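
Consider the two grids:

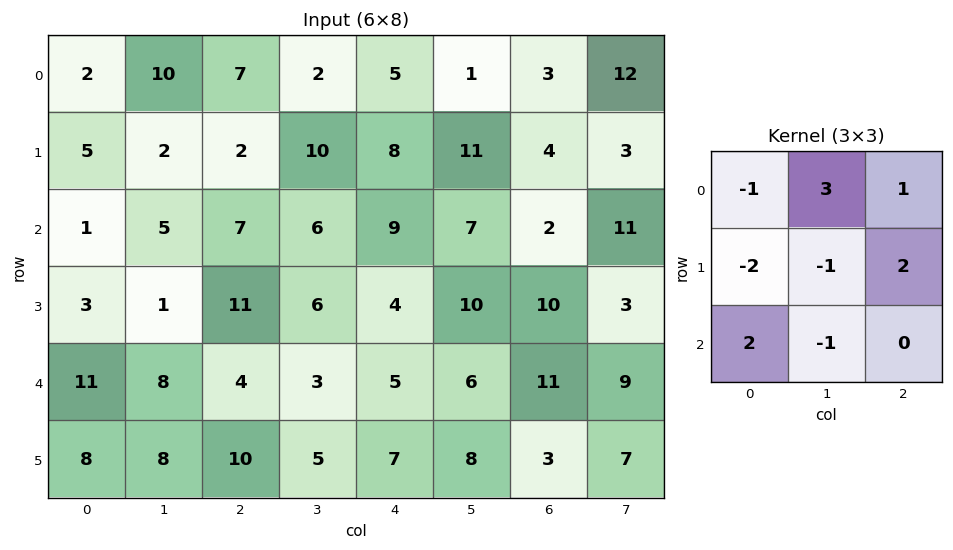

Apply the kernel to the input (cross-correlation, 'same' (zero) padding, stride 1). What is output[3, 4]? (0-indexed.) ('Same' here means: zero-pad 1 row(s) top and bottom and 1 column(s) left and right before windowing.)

33

The receptive field on the zero-padded input at this output position is [6 9 7 / 6 4 10 / 3 5 6]. Elementwise product with the kernel and sum: 6·-1 + 9·3 + 7·1 + 6·-2 + 4·-1 + 10·2 + 3·2 + 5·-1.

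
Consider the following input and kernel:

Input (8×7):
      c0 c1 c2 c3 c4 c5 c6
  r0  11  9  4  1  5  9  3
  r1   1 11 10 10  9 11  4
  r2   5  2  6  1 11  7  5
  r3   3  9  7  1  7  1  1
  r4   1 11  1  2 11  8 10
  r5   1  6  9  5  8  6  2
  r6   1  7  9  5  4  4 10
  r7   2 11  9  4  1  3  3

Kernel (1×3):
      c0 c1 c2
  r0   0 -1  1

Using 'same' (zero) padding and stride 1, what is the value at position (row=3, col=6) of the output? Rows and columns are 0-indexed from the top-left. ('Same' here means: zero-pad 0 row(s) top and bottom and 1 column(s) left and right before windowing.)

The receptive field on the zero-padded input at this output position is [1 1 0]. Elementwise product with the kernel and sum: 1·-1 + 0·1.

-1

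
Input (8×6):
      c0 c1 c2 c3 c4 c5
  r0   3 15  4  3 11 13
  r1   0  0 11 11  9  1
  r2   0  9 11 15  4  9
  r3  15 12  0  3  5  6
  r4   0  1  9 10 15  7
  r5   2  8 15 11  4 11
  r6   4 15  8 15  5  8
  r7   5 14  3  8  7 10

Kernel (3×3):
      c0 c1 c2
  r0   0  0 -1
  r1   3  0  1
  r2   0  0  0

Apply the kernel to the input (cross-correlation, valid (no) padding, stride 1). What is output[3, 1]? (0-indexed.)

The receptive field on the input at this output position is [12 0 3 / 1 9 10 / 8 15 11]. Elementwise product with the kernel and sum: 3·-1 + 1·3 + 10·1.

10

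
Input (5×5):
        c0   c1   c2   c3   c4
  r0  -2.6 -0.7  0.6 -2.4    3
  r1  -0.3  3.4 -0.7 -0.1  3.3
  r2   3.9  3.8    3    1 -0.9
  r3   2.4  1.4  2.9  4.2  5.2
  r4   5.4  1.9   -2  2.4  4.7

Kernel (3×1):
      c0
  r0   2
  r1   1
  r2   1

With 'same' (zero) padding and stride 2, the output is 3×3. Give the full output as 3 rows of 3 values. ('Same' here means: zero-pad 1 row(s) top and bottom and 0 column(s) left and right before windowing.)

-2.9 -0.1 6.3
5.7 4.5 10.9
10.2 3.8 15.1

Output[0,0]: The receptive field on the zero-padded input at this output position is [0 / -2.6 / -0.3]. Elementwise product with the kernel and sum: 0·2 + -2.6·1 + -0.3·1.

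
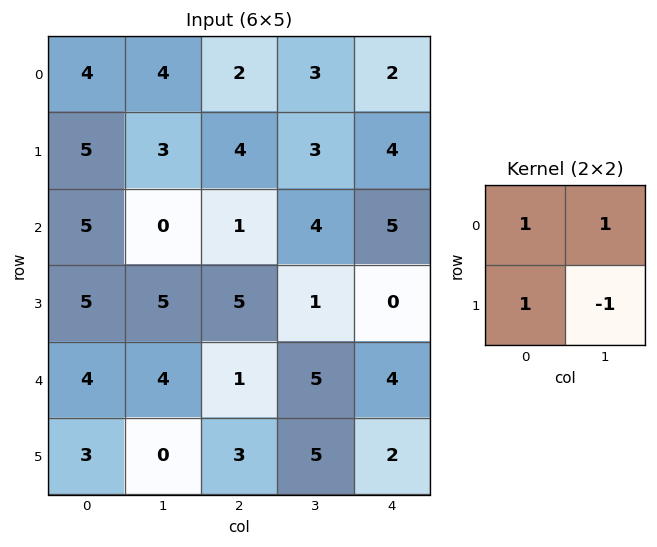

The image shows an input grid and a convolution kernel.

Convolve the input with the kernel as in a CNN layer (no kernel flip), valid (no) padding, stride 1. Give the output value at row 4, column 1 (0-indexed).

2

The receptive field on the input at this output position is [4 1 / 0 3]. Elementwise product with the kernel and sum: 4·1 + 1·1 + 0·1 + 3·-1.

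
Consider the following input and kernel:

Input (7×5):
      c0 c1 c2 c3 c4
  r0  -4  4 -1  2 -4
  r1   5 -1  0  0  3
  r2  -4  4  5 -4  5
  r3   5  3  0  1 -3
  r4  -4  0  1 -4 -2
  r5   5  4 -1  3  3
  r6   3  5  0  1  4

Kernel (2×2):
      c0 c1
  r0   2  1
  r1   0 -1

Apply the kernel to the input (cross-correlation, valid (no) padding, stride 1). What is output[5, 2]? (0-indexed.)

The receptive field on the input at this output position is [-1 3 / 0 1]. Elementwise product with the kernel and sum: -1·2 + 3·1 + 1·-1.

0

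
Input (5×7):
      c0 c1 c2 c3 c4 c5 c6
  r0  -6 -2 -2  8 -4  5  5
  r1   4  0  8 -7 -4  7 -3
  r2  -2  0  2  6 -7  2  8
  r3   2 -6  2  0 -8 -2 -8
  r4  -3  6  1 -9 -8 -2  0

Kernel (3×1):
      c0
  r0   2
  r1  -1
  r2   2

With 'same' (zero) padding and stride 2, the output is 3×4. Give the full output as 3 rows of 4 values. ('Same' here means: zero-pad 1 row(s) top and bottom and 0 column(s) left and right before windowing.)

14 18 -4 -11
14 18 -17 -30
7 3 -8 -16

Output[0,0]: The receptive field on the zero-padded input at this output position is [0 / -6 / 4]. Elementwise product with the kernel and sum: 0·2 + -6·-1 + 4·2.
Output[0,1]: The receptive field on the zero-padded input at this output position is [0 / -2 / 8]. Elementwise product with the kernel and sum: 0·2 + -2·-1 + 8·2.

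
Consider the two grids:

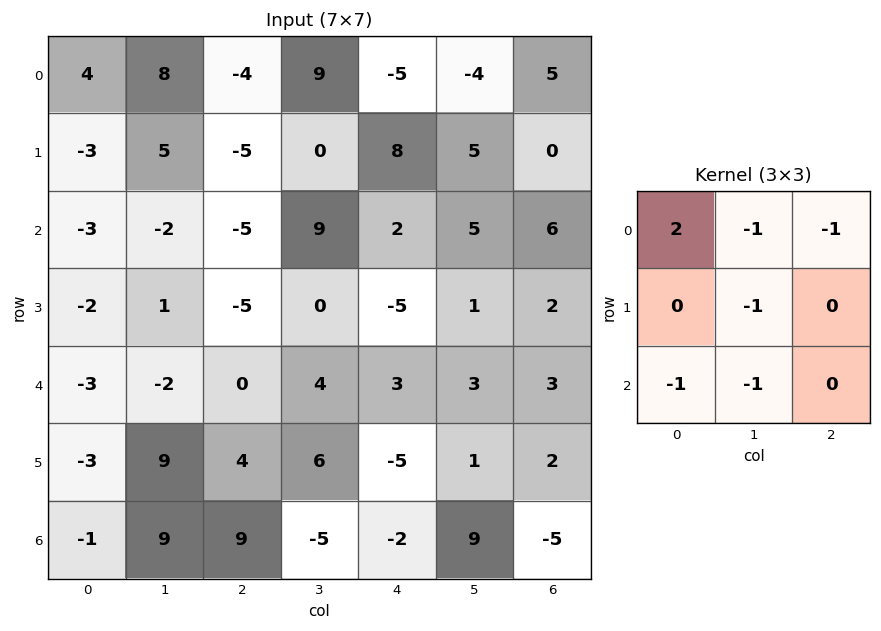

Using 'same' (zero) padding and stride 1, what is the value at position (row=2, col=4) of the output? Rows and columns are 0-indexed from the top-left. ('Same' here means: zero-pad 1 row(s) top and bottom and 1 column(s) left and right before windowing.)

The receptive field on the zero-padded input at this output position is [0 8 5 / 9 2 5 / 0 -5 1]. Elementwise product with the kernel and sum: 0·2 + 8·-1 + 5·-1 + 2·-1 + 0·-1 + -5·-1.

-10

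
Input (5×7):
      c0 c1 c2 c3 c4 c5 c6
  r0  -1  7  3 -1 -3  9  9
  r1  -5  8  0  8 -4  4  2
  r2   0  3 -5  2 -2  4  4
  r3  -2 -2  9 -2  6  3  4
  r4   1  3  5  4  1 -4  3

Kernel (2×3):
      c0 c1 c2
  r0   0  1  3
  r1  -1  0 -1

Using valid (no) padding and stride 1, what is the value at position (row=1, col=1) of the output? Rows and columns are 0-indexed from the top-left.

19

The receptive field on the input at this output position is [8 0 8 / 3 -5 2]. Elementwise product with the kernel and sum: 0·1 + 8·3 + 3·-1 + 2·-1.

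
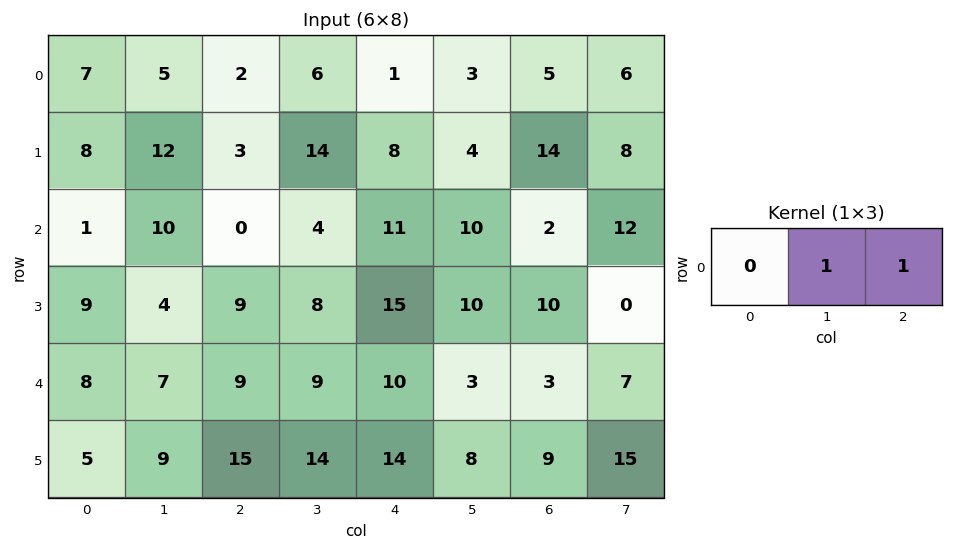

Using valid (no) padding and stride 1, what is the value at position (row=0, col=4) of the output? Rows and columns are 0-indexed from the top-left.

The receptive field on the input at this output position is [1 3 5]. Elementwise product with the kernel and sum: 3·1 + 5·1.

8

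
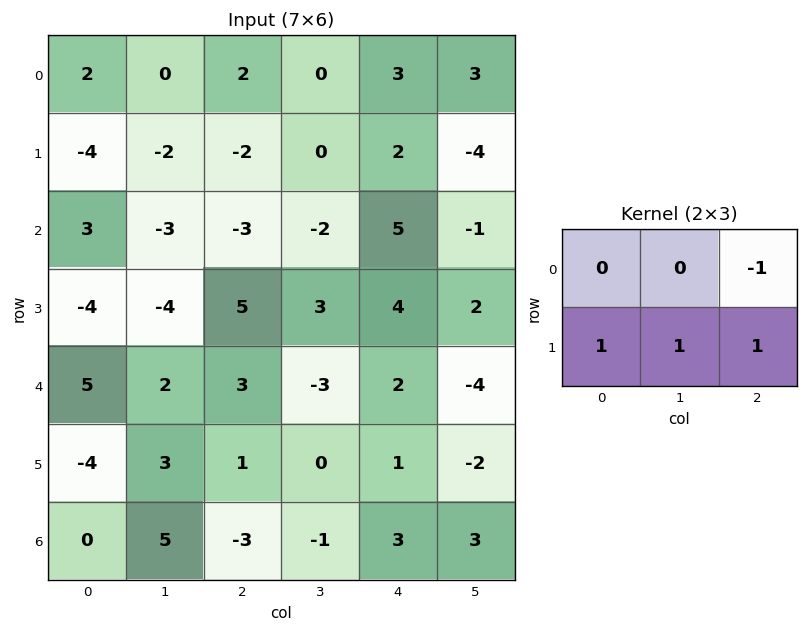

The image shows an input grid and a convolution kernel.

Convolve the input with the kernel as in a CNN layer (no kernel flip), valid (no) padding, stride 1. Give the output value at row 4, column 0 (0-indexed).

-3

The receptive field on the input at this output position is [5 2 3 / -4 3 1]. Elementwise product with the kernel and sum: 3·-1 + -4·1 + 3·1 + 1·1.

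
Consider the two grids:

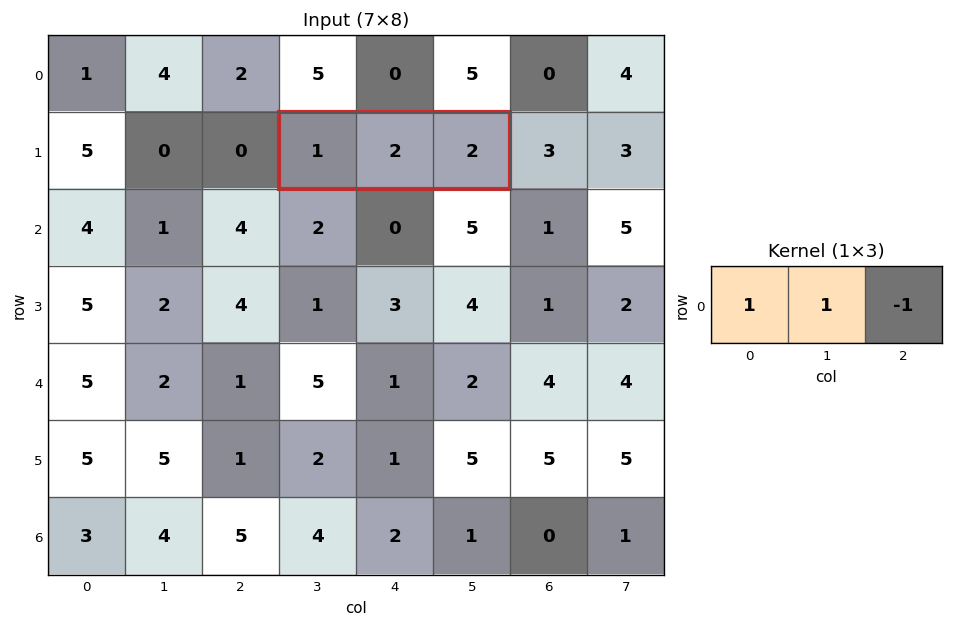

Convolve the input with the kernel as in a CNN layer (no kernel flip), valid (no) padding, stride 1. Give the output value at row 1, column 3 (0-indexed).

The receptive field on the input at this output position is [1 2 2]. Elementwise product with the kernel and sum: 1·1 + 2·1 + 2·-1.

1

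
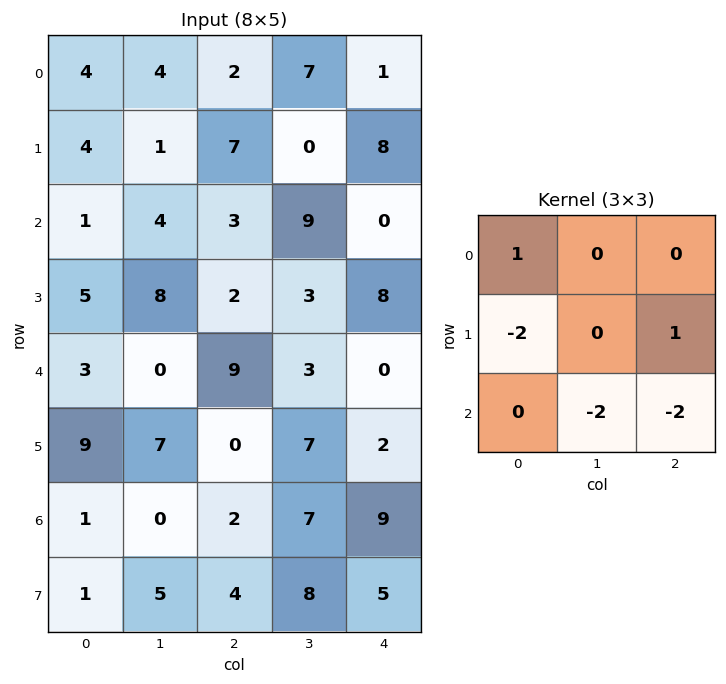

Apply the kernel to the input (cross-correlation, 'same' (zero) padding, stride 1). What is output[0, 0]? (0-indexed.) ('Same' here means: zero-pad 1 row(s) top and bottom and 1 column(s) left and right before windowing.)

-6

The receptive field on the zero-padded input at this output position is [0 0 0 / 0 4 4 / 0 4 1]. Elementwise product with the kernel and sum: 0·1 + 0·-2 + 4·1 + 4·-2 + 1·-2.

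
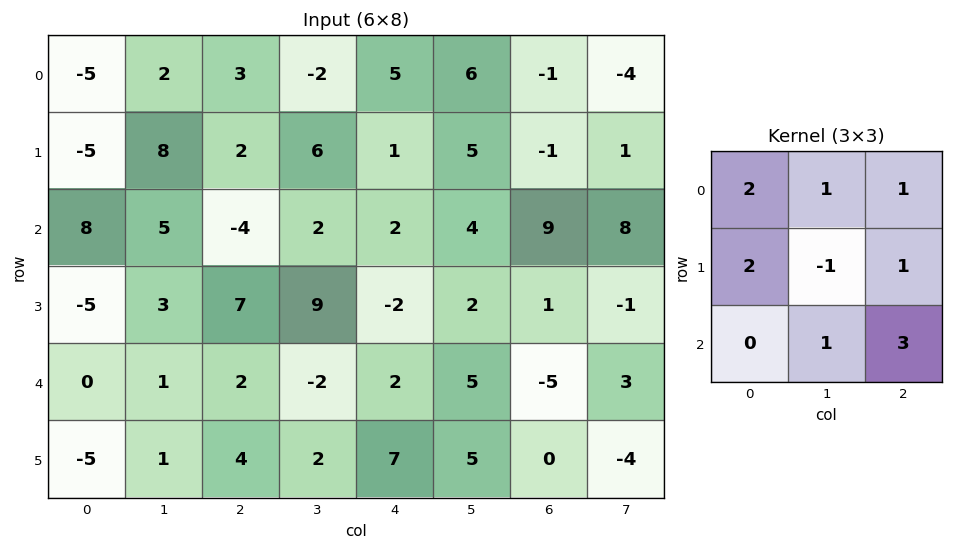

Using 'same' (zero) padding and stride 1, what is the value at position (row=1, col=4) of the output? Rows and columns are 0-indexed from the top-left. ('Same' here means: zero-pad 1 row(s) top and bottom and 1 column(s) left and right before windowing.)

37

The receptive field on the zero-padded input at this output position is [-2 5 6 / 6 1 5 / 2 2 4]. Elementwise product with the kernel and sum: -2·2 + 5·1 + 6·1 + 6·2 + 1·-1 + 5·1 + 2·1 + 4·3.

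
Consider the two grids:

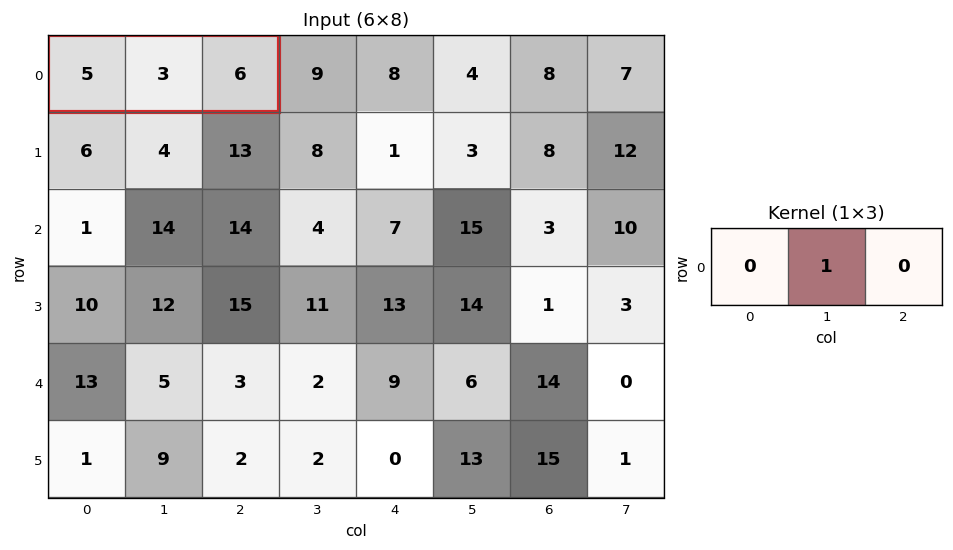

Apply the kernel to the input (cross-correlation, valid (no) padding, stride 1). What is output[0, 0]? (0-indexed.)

The receptive field on the input at this output position is [5 3 6]. Elementwise product with the kernel and sum: 3·1.

3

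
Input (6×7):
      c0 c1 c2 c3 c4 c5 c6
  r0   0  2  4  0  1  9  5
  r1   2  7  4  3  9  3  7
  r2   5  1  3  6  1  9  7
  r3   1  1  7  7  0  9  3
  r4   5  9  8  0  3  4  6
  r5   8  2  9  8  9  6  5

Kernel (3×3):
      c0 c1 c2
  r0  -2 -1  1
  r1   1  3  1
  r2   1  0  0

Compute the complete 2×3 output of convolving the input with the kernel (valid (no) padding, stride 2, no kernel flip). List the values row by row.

Output[0,0]: The receptive field on the input at this output position is [0 2 4 / 2 7 4 / 5 1 3]. Elementwise product with the kernel and sum: 0·-2 + 2·-1 + 4·1 + 2·1 + 7·3 + 4·1 + 5·1.

34 18 20
8 25 29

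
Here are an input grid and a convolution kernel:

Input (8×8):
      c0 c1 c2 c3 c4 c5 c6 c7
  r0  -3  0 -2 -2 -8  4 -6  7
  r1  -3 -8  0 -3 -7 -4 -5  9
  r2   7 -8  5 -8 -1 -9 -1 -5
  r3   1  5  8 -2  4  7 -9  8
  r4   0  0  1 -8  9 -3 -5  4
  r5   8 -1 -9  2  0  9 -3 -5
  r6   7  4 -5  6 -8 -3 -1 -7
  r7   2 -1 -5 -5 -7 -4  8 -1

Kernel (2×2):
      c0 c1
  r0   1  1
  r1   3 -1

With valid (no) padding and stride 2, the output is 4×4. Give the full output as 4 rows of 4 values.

Output[0,0]: The receptive field on the input at this output position is [-3 0 / -3 -8]. Elementwise product with the kernel and sum: -3·1 + 0·1 + -3·3 + -8·-1.
Output[0,1]: The receptive field on the input at this output position is [-2 -2 / 0 -3]. Elementwise product with the kernel and sum: -2·1 + -2·1 + 0·3 + -3·-1.

-4 -1 -21 -23
-3 23 -5 -41
25 -36 -3 -5
18 -9 -28 17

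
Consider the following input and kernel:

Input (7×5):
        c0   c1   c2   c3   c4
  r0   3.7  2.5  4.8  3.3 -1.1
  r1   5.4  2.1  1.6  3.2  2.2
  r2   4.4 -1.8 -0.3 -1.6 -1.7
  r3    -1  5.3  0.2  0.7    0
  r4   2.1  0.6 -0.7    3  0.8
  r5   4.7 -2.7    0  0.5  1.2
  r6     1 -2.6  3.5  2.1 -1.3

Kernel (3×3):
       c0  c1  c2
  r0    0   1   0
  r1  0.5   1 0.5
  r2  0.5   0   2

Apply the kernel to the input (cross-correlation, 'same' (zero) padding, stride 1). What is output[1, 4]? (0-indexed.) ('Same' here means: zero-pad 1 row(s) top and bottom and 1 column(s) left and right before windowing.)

The receptive field on the zero-padded input at this output position is [3.3 -1.1 0 / 3.2 2.2 0 / -1.6 -1.7 0]. Elementwise product with the kernel and sum: -1.1·1 + 3.2·0.5 + 2.2·1 + 0·0.5 + -1.6·0.5 + 0·2.

1.9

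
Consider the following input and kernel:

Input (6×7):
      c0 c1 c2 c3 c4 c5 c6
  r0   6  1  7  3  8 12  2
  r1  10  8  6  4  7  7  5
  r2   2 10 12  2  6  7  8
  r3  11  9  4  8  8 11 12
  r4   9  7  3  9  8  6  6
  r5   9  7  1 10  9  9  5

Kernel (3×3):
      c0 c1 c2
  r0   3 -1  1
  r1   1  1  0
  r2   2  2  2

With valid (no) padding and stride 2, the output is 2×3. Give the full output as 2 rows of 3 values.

Output[0,0]: The receptive field on the input at this output position is [6 1 7 / 10 8 6 / 2 10 12]. Elementwise product with the kernel and sum: 6·3 + 1·-1 + 7·1 + 10·1 + 8·1 + 2·2 + 10·2 + 12·2.
Output[0,1]: The receptive field on the input at this output position is [7 3 8 / 6 4 7 / 12 2 6]. Elementwise product with the kernel and sum: 7·3 + 3·-1 + 8·1 + 6·1 + 4·1 + 12·2 + 2·2 + 6·2.

90 76 70
66 92 78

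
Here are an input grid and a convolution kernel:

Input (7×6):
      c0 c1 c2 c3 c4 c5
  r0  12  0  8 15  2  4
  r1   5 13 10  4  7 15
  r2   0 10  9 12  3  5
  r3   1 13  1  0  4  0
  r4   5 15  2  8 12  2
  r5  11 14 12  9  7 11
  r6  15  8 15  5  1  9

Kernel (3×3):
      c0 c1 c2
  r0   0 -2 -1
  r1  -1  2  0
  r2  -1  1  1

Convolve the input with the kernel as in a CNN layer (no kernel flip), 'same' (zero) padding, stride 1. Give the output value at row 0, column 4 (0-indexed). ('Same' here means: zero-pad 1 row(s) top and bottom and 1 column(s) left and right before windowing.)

7

The receptive field on the zero-padded input at this output position is [0 0 0 / 15 2 4 / 4 7 15]. Elementwise product with the kernel and sum: 0·-2 + 0·-1 + 15·-1 + 2·2 + 4·-1 + 7·1 + 15·1.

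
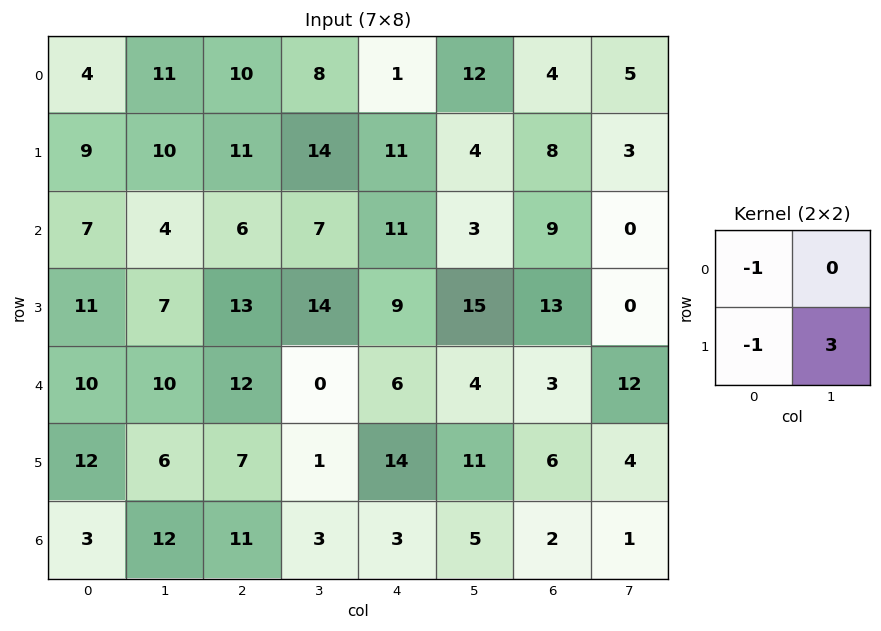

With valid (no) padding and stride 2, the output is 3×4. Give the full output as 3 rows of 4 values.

17 21 0 -3
3 23 25 -22
-4 -16 13 3

Output[0,0]: The receptive field on the input at this output position is [4 11 / 9 10]. Elementwise product with the kernel and sum: 4·-1 + 9·-1 + 10·3.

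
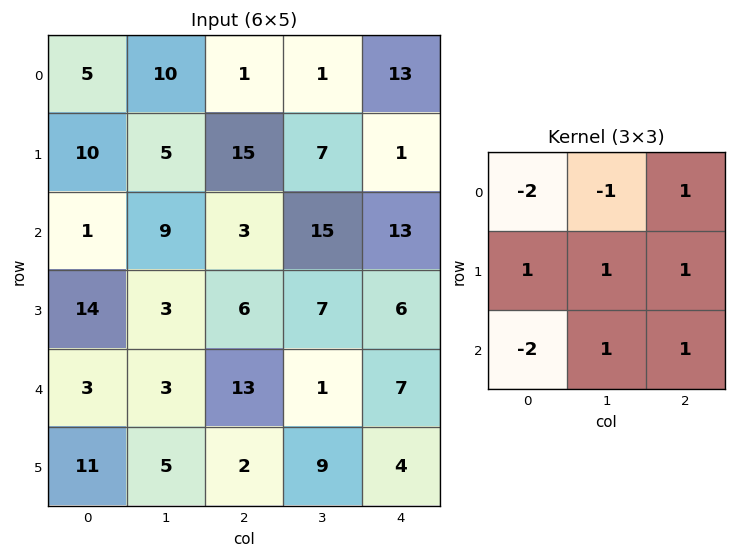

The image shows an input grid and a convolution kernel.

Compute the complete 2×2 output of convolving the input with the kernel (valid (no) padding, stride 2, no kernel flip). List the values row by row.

21 55
25 -7

Output[0,0]: The receptive field on the input at this output position is [5 10 1 / 10 5 15 / 1 9 3]. Elementwise product with the kernel and sum: 5·-2 + 10·-1 + 1·1 + 10·1 + 5·1 + 15·1 + 1·-2 + 9·1 + 3·1.
Output[0,1]: The receptive field on the input at this output position is [1 1 13 / 15 7 1 / 3 15 13]. Elementwise product with the kernel and sum: 1·-2 + 1·-1 + 13·1 + 15·1 + 7·1 + 1·1 + 3·-2 + 15·1 + 13·1.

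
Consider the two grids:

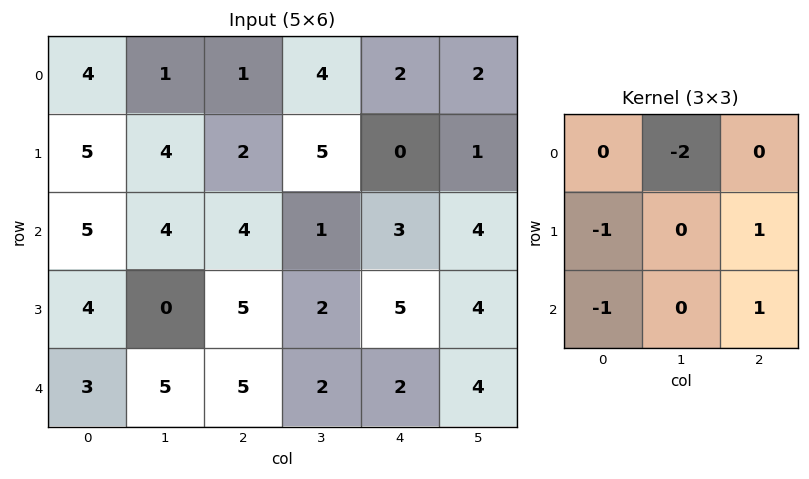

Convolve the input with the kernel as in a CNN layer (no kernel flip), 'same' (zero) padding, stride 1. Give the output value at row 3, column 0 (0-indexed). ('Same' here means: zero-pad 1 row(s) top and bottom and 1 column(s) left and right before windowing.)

-5

The receptive field on the zero-padded input at this output position is [0 5 4 / 0 4 0 / 0 3 5]. Elementwise product with the kernel and sum: 5·-2 + 0·-1 + 0·1 + 0·-1 + 5·1.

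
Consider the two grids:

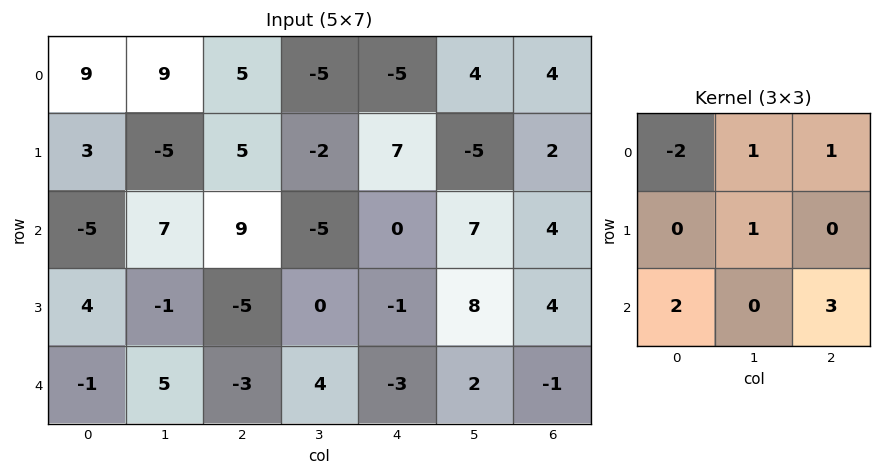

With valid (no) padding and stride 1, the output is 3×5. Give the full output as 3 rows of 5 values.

8 -14 -4 27 25
-6 20 -23 30 0
14 7 -38 30 10

Output[0,0]: The receptive field on the input at this output position is [9 9 5 / 3 -5 5 / -5 7 9]. Elementwise product with the kernel and sum: 9·-2 + 9·1 + 5·1 + -5·1 + -5·2 + 9·3.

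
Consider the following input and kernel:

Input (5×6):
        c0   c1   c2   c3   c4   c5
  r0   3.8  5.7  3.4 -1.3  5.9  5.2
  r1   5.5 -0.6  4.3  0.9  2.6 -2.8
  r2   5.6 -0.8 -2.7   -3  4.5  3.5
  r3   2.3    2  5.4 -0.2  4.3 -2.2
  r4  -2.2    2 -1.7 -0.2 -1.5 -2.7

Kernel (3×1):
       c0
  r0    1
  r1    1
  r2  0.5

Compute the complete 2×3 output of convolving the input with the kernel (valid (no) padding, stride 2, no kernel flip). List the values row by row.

12.1 6.35 10.75
6.8 1.85 8.05

Output[0,0]: The receptive field on the input at this output position is [3.8 / 5.5 / 5.6]. Elementwise product with the kernel and sum: 3.8·1 + 5.5·1 + 5.6·0.5.
Output[0,1]: The receptive field on the input at this output position is [3.4 / 4.3 / -2.7]. Elementwise product with the kernel and sum: 3.4·1 + 4.3·1 + -2.7·0.5.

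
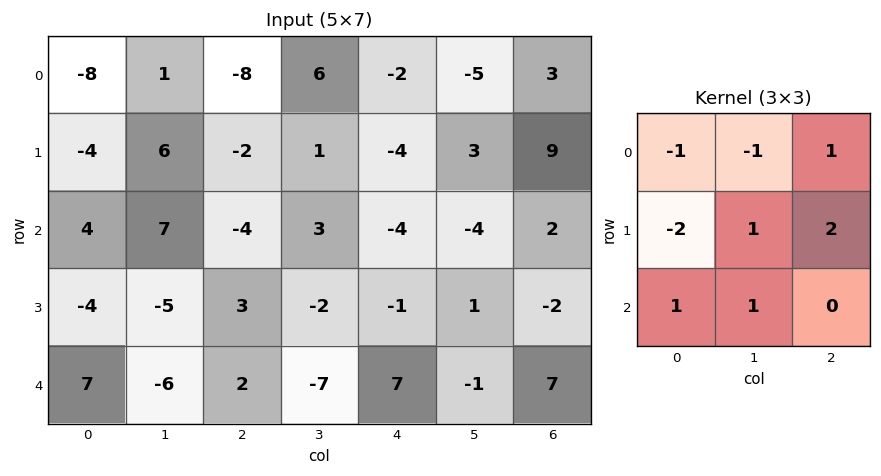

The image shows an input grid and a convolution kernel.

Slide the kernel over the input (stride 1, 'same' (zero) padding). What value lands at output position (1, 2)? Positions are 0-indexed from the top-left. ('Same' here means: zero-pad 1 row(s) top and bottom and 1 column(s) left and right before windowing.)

4

The receptive field on the zero-padded input at this output position is [1 -8 6 / 6 -2 1 / 7 -4 3]. Elementwise product with the kernel and sum: 1·-1 + -8·-1 + 6·1 + 6·-2 + -2·1 + 1·2 + 7·1 + -4·1.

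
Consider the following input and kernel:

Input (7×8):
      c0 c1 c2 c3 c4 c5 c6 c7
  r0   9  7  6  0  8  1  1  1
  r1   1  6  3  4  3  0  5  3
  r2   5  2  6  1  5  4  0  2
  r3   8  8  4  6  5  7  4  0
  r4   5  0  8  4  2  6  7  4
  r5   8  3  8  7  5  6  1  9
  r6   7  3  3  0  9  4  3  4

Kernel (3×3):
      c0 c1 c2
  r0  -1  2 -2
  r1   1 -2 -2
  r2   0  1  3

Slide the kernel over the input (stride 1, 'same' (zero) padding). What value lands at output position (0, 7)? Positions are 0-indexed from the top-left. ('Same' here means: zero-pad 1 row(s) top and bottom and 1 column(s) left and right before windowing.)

2

The receptive field on the zero-padded input at this output position is [0 0 0 / 1 1 0 / 5 3 0]. Elementwise product with the kernel and sum: 0·-1 + 0·2 + 0·-2 + 1·1 + 1·-2 + 0·-2 + 3·1 + 0·3.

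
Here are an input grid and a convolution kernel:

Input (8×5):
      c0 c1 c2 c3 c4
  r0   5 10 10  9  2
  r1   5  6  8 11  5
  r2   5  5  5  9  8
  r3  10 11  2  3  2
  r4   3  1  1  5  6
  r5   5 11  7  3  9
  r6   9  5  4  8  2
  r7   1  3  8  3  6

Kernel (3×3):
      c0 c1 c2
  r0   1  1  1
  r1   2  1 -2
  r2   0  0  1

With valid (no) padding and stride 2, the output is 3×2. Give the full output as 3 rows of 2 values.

30 46
43 31
16 13

Output[0,0]: The receptive field on the input at this output position is [5 10 10 / 5 6 8 / 5 5 5]. Elementwise product with the kernel and sum: 5·1 + 10·1 + 10·1 + 5·2 + 6·1 + 8·-2 + 5·1.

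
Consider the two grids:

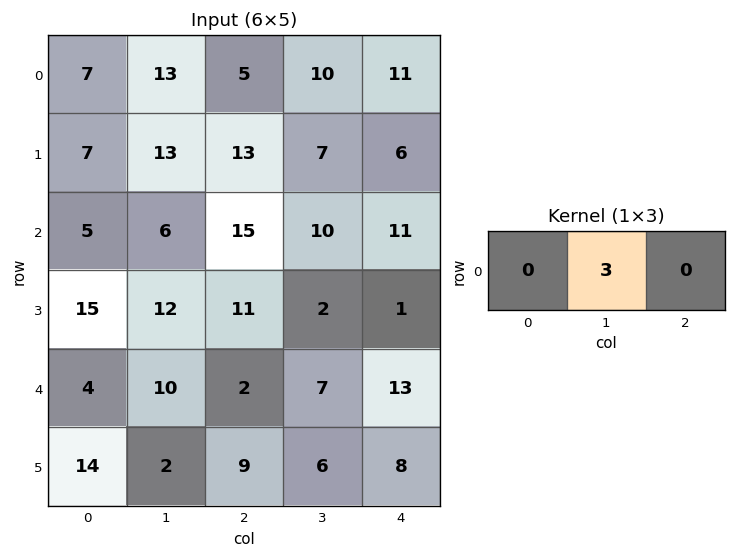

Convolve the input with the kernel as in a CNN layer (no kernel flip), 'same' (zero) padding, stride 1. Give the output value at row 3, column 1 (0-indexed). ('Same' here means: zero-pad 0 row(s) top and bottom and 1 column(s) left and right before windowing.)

The receptive field on the zero-padded input at this output position is [15 12 11]. Elementwise product with the kernel and sum: 12·3.

36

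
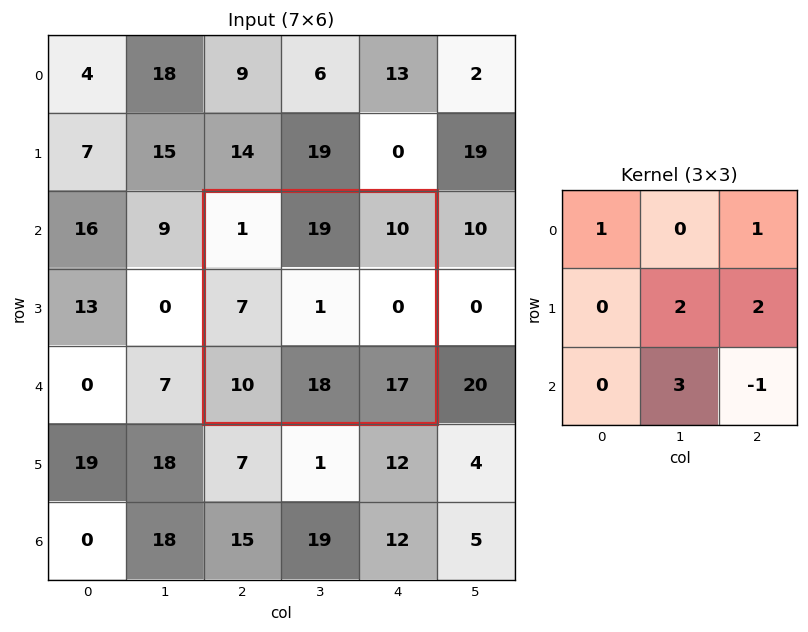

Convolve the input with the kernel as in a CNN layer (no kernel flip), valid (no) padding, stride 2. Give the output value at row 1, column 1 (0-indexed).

The receptive field on the input at this output position is [1 19 10 / 7 1 0 / 10 18 17]. Elementwise product with the kernel and sum: 1·1 + 10·1 + 1·2 + 0·2 + 18·3 + 17·-1.

50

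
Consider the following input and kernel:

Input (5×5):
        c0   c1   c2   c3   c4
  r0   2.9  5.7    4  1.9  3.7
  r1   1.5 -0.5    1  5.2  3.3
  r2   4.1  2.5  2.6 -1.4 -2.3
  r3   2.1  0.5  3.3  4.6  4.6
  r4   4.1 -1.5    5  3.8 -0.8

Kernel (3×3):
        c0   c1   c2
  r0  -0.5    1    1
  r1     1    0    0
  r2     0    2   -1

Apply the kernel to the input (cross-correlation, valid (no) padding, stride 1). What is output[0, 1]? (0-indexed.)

9.15

The receptive field on the input at this output position is [5.7 4 1.9 / -0.5 1 5.2 / 2.5 2.6 -1.4]. Elementwise product with the kernel and sum: 5.7·-0.5 + 4·1 + 1.9·1 + -0.5·1 + 2.6·2 + -1.4·-1.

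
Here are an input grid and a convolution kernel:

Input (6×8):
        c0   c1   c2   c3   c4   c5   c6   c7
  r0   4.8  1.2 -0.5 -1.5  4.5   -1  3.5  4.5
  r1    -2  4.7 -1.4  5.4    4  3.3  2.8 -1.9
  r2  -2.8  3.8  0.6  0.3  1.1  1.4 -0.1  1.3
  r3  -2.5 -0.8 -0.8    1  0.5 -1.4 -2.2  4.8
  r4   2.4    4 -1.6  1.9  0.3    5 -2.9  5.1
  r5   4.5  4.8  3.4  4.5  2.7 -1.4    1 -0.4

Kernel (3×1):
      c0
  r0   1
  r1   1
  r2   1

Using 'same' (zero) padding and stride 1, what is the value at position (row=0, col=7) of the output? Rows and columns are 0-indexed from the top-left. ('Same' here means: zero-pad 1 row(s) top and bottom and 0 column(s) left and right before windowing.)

2.6

The receptive field on the zero-padded input at this output position is [0 / 4.5 / -1.9]. Elementwise product with the kernel and sum: 0·1 + 4.5·1 + -1.9·1.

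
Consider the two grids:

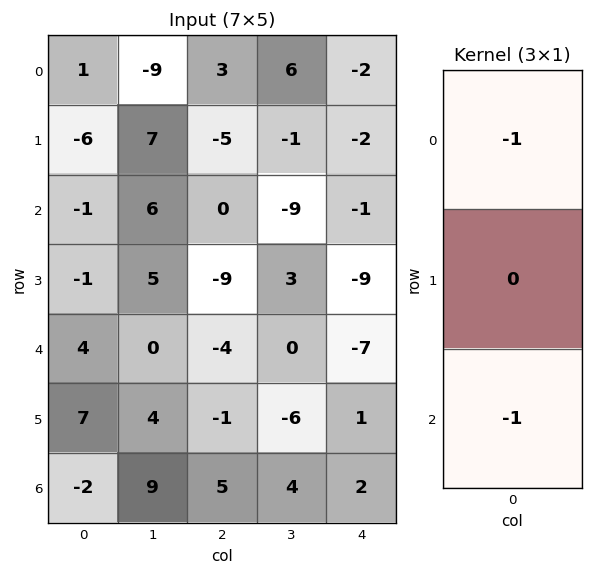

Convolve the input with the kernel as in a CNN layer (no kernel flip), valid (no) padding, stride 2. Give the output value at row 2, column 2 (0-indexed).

The receptive field on the input at this output position is [-7 / 1 / 2]. Elementwise product with the kernel and sum: -7·-1 + 2·-1.

5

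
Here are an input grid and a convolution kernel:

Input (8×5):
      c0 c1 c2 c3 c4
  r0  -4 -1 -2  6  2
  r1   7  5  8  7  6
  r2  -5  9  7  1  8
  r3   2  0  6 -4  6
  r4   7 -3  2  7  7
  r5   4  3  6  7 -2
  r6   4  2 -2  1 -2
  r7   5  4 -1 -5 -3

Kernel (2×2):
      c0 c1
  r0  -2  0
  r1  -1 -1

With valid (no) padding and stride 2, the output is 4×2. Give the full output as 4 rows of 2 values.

Output[0,0]: The receptive field on the input at this output position is [-4 -1 / 7 5]. Elementwise product with the kernel and sum: -4·-2 + 7·-1 + 5·-1.
Output[0,1]: The receptive field on the input at this output position is [-2 6 / 8 7]. Elementwise product with the kernel and sum: -2·-2 + 8·-1 + 7·-1.

-4 -11
8 -16
-21 -17
-17 10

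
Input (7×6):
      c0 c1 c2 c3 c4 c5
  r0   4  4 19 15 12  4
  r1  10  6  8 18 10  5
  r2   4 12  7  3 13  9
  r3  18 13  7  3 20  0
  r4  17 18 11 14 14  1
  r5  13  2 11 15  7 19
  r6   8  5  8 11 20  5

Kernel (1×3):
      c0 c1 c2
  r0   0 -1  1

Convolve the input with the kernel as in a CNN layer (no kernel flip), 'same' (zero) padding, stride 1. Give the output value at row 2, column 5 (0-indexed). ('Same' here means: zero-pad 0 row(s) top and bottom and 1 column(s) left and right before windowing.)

The receptive field on the zero-padded input at this output position is [13 9 0]. Elementwise product with the kernel and sum: 9·-1 + 0·1.

-9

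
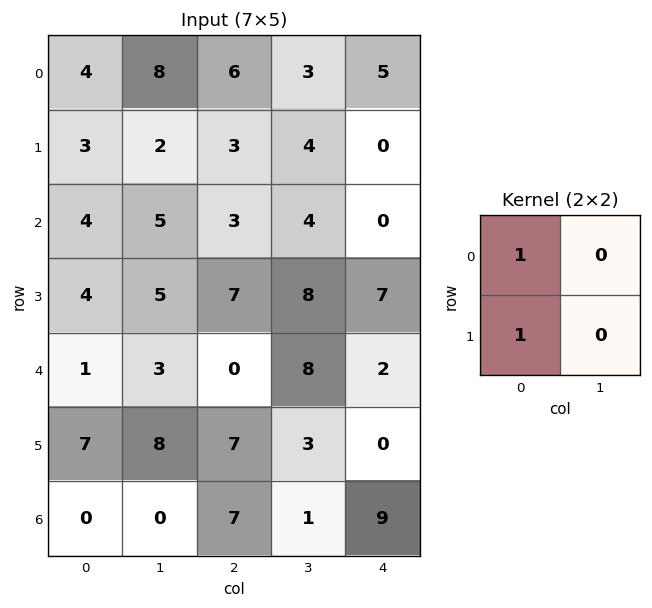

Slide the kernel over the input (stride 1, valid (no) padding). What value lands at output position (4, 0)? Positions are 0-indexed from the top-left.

The receptive field on the input at this output position is [1 3 / 7 8]. Elementwise product with the kernel and sum: 1·1 + 7·1.

8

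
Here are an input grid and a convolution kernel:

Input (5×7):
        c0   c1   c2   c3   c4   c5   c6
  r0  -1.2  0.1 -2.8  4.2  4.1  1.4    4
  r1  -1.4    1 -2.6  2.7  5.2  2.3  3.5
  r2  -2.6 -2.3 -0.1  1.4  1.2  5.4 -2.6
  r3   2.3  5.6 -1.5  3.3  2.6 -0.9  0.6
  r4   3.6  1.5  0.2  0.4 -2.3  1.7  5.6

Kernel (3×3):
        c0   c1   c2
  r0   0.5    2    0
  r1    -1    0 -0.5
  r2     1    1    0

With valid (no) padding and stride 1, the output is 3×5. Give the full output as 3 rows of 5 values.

Output[0,0]: The receptive field on the input at this output position is [-1.2 0.1 -2.8 / -1.4 1 -2.6 / -2.6 -2.3 -0.1]. Elementwise product with the kernel and sum: -1.2·0.5 + 0.1·2 + -1.4·-1 + -2.6·-0.5 + -2.6·1 + -2.3·1.
Output[0,1]: The receptive field on the input at this output position is [0.1 -2.8 4.2 / 1 -2.6 2.7 / -2.3 -0.1 1.4]. Elementwise product with the kernel and sum: 0.1·0.5 + -2.8·2 + 1·-1 + 2.7·-0.5 + -2.3·1 + -0.1·1.

-2.6 -10.3 8.3 9.05 4.5
11.85 1 5.4 13.55 9
-2.35 -6.9 3.55 -1.65 7.9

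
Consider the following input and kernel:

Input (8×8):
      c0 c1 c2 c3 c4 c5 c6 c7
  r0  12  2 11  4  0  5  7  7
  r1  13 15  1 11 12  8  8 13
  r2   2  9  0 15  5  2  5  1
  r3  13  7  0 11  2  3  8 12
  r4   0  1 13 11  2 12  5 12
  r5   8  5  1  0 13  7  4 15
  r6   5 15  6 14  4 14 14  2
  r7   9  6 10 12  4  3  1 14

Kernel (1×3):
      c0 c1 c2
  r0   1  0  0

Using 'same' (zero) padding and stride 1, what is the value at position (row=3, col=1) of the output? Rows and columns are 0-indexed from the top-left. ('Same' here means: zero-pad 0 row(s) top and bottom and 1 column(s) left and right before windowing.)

13

The receptive field on the zero-padded input at this output position is [13 7 0]. Elementwise product with the kernel and sum: 13·1.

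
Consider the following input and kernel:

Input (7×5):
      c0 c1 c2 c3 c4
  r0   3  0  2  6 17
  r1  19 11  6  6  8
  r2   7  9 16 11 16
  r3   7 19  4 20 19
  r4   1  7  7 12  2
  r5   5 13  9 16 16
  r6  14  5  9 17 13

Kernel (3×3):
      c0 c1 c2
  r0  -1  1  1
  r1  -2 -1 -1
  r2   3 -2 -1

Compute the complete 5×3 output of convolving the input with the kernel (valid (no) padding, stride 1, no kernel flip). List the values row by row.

Output[0,0]: The receptive field on the input at this output position is [3 0 2 / 19 11 6 / 7 9 16]. Elementwise product with the kernel and sum: 3·-1 + 0·1 + 2·1 + 19·-2 + 11·-1 + 6·-1 + 7·3 + 9·-2 + 16·-1.

-69 -42 5
-62 -15 -98
-37 -49 -41
-20 -23 -14
4 -59 -63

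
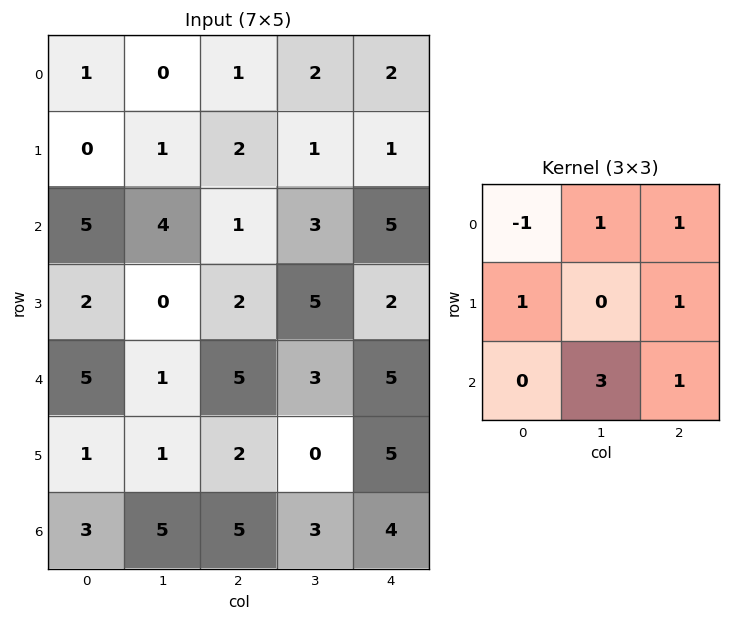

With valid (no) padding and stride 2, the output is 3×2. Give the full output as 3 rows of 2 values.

15 20
12 25
24 23

Output[0,0]: The receptive field on the input at this output position is [1 0 1 / 0 1 2 / 5 4 1]. Elementwise product with the kernel and sum: 1·-1 + 0·1 + 1·1 + 0·1 + 2·1 + 4·3 + 1·1.
Output[0,1]: The receptive field on the input at this output position is [1 2 2 / 2 1 1 / 1 3 5]. Elementwise product with the kernel and sum: 1·-1 + 2·1 + 2·1 + 2·1 + 1·1 + 3·3 + 5·1.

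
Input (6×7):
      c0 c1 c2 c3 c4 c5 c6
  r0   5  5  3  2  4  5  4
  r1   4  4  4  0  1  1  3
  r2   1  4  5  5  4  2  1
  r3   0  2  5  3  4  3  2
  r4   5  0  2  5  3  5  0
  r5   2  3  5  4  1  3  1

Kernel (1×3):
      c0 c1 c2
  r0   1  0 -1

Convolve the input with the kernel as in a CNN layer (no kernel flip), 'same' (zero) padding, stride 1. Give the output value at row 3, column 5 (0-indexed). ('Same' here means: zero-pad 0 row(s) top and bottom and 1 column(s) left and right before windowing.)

2

The receptive field on the zero-padded input at this output position is [4 3 2]. Elementwise product with the kernel and sum: 4·1 + 2·-1.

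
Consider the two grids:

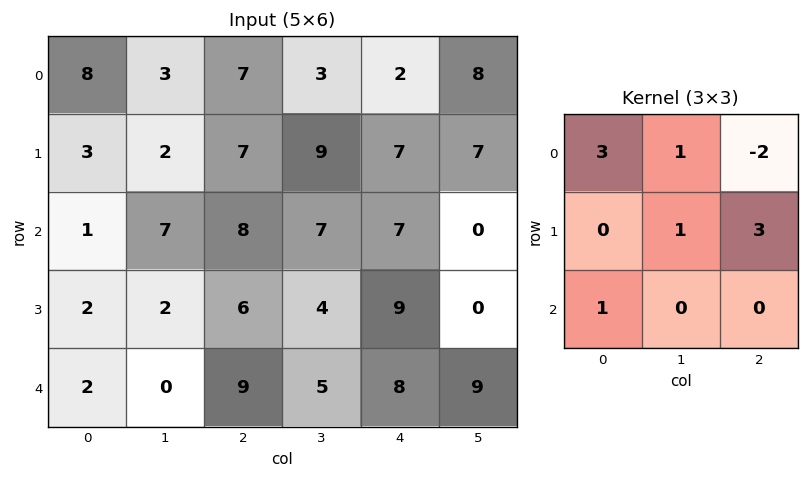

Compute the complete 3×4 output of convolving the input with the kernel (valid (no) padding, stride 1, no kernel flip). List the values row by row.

Output[0,0]: The receptive field on the input at this output position is [8 3 7 / 3 2 7 / 1 7 8]. Elementwise product with the kernel and sum: 8·3 + 3·1 + 7·-2 + 2·1 + 7·3 + 1·1.
Output[0,1]: The receptive field on the input at this output position is [3 7 3 / 2 7 9 / 7 8 7]. Elementwise product with the kernel and sum: 3·3 + 7·1 + 3·-2 + 7·1 + 9·3 + 7·1.

37 51 58 30
30 26 50 31
16 33 57 42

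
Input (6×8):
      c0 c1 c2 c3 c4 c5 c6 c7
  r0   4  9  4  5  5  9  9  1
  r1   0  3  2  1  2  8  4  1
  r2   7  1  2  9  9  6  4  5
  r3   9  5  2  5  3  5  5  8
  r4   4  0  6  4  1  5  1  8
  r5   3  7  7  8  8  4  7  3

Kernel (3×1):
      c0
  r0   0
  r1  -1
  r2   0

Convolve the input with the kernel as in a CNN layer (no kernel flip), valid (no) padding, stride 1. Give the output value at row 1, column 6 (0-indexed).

The receptive field on the input at this output position is [4 / 4 / 5]. Elementwise product with the kernel and sum: 4·-1.

-4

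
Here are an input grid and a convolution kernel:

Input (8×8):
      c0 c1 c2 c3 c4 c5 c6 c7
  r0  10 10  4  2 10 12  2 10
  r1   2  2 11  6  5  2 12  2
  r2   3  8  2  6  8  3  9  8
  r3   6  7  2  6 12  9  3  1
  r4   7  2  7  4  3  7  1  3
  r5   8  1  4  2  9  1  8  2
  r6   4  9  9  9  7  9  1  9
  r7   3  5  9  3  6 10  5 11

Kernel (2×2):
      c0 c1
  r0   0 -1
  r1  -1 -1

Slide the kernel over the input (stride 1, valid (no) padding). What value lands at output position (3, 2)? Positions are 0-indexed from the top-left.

The receptive field on the input at this output position is [2 6 / 7 4]. Elementwise product with the kernel and sum: 6·-1 + 7·-1 + 4·-1.

-17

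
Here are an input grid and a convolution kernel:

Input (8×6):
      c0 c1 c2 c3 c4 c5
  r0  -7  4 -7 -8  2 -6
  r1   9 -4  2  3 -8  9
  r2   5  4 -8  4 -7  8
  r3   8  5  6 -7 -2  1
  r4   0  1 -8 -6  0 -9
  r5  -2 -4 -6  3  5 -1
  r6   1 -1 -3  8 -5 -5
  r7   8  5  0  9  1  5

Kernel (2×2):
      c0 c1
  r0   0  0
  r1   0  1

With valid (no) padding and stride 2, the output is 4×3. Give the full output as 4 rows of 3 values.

Output[0,0]: The receptive field on the input at this output position is [-7 4 / 9 -4]. Elementwise product with the kernel and sum: -4·1.
Output[0,1]: The receptive field on the input at this output position is [-7 -8 / 2 3]. Elementwise product with the kernel and sum: 3·1.

-4 3 9
5 -7 1
-4 3 -1
5 9 5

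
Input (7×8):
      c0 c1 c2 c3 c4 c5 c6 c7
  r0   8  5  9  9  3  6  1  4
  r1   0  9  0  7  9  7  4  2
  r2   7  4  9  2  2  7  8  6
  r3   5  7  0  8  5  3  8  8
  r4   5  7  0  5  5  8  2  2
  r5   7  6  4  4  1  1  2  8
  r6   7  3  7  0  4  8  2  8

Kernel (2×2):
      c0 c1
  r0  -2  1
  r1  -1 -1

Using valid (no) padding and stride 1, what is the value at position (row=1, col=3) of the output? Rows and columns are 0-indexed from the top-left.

The receptive field on the input at this output position is [7 9 / 2 2]. Elementwise product with the kernel and sum: 7·-2 + 9·1 + 2·-1 + 2·-1.

-9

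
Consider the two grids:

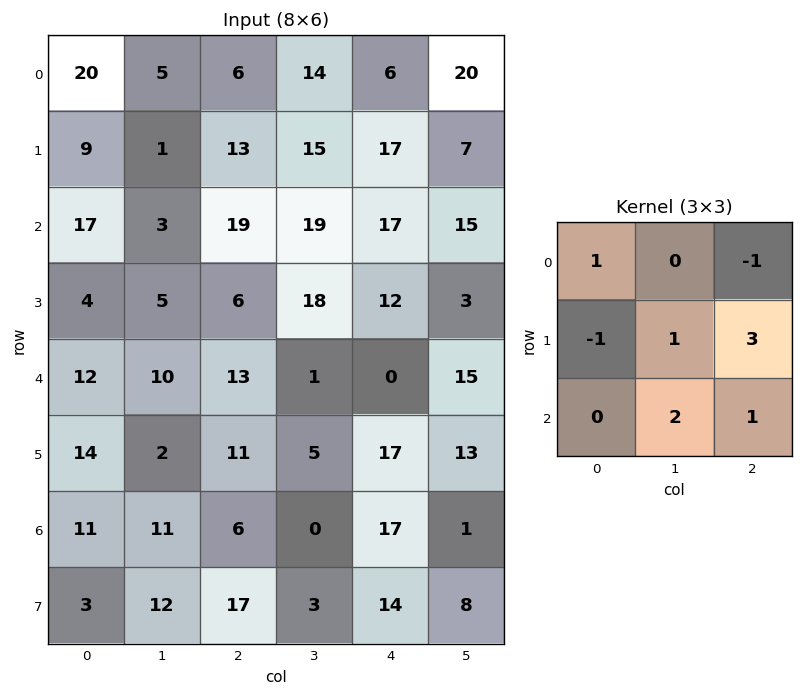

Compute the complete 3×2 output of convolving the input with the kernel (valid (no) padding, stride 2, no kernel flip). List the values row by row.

70 108
50 52
48 75

Output[0,0]: The receptive field on the input at this output position is [20 5 6 / 9 1 13 / 17 3 19]. Elementwise product with the kernel and sum: 20·1 + 6·-1 + 9·-1 + 1·1 + 13·3 + 3·2 + 19·1.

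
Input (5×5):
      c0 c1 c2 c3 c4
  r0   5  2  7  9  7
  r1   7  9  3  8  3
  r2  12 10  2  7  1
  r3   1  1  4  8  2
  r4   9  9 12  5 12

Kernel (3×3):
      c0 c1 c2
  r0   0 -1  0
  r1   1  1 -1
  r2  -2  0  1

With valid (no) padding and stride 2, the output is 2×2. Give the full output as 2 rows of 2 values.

-11 -4
-18 -9

Output[0,0]: The receptive field on the input at this output position is [5 2 7 / 7 9 3 / 12 10 2]. Elementwise product with the kernel and sum: 2·-1 + 7·1 + 9·1 + 3·-1 + 12·-2 + 2·1.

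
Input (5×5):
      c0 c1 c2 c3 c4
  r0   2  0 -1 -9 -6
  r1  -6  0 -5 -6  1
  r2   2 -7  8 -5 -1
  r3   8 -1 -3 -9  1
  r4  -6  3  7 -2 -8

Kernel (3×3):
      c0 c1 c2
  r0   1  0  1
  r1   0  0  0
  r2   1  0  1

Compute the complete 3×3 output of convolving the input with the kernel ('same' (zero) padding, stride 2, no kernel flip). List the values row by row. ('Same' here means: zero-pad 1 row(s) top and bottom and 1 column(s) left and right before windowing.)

Output[0,0]: The receptive field on the zero-padded input at this output position is [0 0 0 / 0 2 0 / 0 -6 0]. Elementwise product with the kernel and sum: 0·1 + 0·1 + 0·1 + 0·1.
Output[0,1]: The receptive field on the zero-padded input at this output position is [0 0 0 / 0 -1 -9 / 0 -5 -6]. Elementwise product with the kernel and sum: 0·1 + 0·1 + 0·1 + -6·1.

0 -6 -6
-1 -16 -15
-1 -10 -9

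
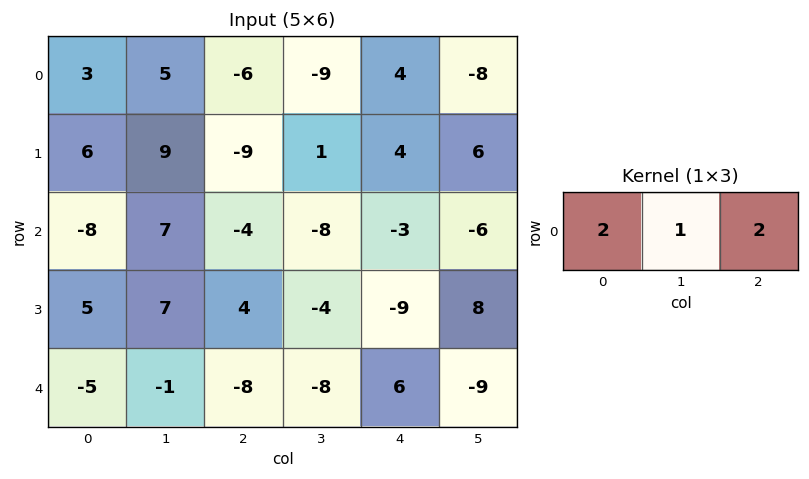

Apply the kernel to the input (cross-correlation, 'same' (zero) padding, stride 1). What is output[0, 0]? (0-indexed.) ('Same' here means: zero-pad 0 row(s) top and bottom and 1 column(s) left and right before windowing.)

The receptive field on the zero-padded input at this output position is [0 3 5]. Elementwise product with the kernel and sum: 0·2 + 3·1 + 5·2.

13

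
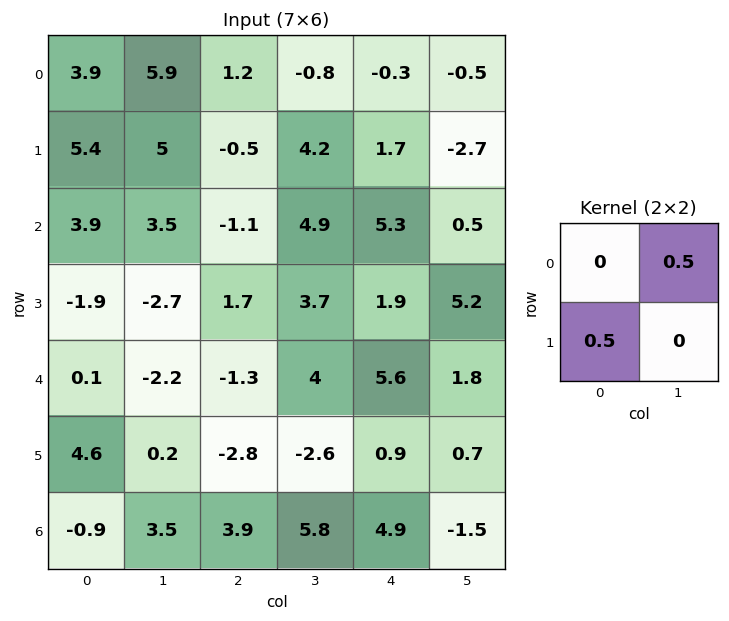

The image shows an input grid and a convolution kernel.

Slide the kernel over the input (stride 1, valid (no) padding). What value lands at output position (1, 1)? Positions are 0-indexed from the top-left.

1.5

The receptive field on the input at this output position is [5 -0.5 / 3.5 -1.1]. Elementwise product with the kernel and sum: -0.5·0.5 + 3.5·0.5.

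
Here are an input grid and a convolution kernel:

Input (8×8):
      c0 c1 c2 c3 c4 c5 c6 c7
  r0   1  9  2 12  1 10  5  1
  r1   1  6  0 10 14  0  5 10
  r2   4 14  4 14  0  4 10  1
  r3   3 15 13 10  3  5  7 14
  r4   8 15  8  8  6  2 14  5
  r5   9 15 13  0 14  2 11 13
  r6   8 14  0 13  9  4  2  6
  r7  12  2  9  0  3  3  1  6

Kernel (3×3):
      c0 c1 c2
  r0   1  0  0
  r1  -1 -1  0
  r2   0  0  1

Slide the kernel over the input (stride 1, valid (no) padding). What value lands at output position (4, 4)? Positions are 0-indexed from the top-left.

-8

The receptive field on the input at this output position is [6 2 14 / 14 2 11 / 9 4 2]. Elementwise product with the kernel and sum: 6·1 + 14·-1 + 2·-1 + 2·1.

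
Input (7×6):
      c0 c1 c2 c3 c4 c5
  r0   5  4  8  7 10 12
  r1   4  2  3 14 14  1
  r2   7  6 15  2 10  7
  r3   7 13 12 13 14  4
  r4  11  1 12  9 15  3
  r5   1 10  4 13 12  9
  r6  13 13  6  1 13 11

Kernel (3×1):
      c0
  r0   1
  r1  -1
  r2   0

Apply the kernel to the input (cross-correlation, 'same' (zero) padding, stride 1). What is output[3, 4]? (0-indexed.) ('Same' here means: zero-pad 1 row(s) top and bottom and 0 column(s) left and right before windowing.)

-4

The receptive field on the zero-padded input at this output position is [10 / 14 / 15]. Elementwise product with the kernel and sum: 10·1 + 14·-1.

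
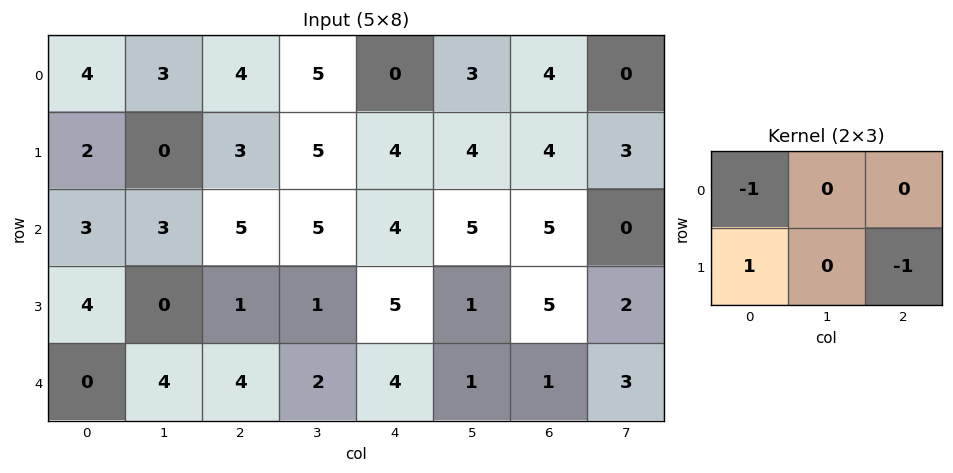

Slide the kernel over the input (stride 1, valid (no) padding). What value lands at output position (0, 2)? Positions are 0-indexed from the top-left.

-5

The receptive field on the input at this output position is [4 5 0 / 3 5 4]. Elementwise product with the kernel and sum: 4·-1 + 3·1 + 4·-1.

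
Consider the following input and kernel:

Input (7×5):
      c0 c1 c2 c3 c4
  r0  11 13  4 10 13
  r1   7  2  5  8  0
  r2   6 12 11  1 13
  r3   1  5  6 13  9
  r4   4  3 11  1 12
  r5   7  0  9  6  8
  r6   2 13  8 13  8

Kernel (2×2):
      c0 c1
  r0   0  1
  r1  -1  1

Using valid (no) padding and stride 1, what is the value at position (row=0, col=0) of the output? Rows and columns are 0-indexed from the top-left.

The receptive field on the input at this output position is [11 13 / 7 2]. Elementwise product with the kernel and sum: 13·1 + 7·-1 + 2·1.

8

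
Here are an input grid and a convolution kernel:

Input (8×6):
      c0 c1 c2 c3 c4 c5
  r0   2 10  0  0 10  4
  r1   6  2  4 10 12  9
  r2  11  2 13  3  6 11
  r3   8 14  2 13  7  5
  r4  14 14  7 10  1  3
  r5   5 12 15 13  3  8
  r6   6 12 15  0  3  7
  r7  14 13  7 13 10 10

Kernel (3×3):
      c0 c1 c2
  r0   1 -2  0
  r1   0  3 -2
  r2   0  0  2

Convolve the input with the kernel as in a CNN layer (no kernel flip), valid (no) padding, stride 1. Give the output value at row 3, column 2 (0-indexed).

The receptive field on the input at this output position is [2 13 7 / 7 10 1 / 15 13 3]. Elementwise product with the kernel and sum: 2·1 + 13·-2 + 10·3 + 1·-2 + 3·2.

10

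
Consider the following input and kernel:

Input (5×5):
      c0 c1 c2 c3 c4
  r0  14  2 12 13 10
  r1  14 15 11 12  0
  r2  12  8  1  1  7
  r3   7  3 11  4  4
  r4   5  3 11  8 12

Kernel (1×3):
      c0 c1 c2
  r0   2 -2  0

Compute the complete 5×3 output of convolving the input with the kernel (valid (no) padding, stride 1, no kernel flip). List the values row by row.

24 -20 -2
-2 8 -2
8 14 0
8 -16 14
4 -16 6

Output[0,0]: The receptive field on the input at this output position is [14 2 12]. Elementwise product with the kernel and sum: 14·2 + 2·-2.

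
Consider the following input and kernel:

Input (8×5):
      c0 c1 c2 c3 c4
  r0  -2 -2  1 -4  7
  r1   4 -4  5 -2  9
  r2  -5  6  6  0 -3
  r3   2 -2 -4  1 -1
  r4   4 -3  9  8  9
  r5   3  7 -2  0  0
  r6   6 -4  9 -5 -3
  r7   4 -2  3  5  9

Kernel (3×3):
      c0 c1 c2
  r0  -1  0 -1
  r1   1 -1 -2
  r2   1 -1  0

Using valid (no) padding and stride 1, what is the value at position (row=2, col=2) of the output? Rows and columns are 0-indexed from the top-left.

-5

The receptive field on the input at this output position is [6 0 -3 / -4 1 -1 / 9 8 9]. Elementwise product with the kernel and sum: 6·-1 + -3·-1 + -4·1 + 1·-1 + -1·-2 + 9·1 + 8·-1.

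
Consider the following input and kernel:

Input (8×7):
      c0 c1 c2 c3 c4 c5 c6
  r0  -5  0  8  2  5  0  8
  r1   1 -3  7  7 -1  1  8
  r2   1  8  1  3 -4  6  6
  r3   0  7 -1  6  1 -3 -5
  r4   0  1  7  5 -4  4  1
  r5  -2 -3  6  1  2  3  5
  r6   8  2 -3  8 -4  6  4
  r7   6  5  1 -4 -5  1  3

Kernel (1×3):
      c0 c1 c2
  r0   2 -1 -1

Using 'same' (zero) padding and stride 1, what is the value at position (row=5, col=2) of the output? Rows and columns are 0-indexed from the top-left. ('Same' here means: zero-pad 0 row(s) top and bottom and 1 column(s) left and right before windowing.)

-13

The receptive field on the zero-padded input at this output position is [-3 6 1]. Elementwise product with the kernel and sum: -3·2 + 6·-1 + 1·-1.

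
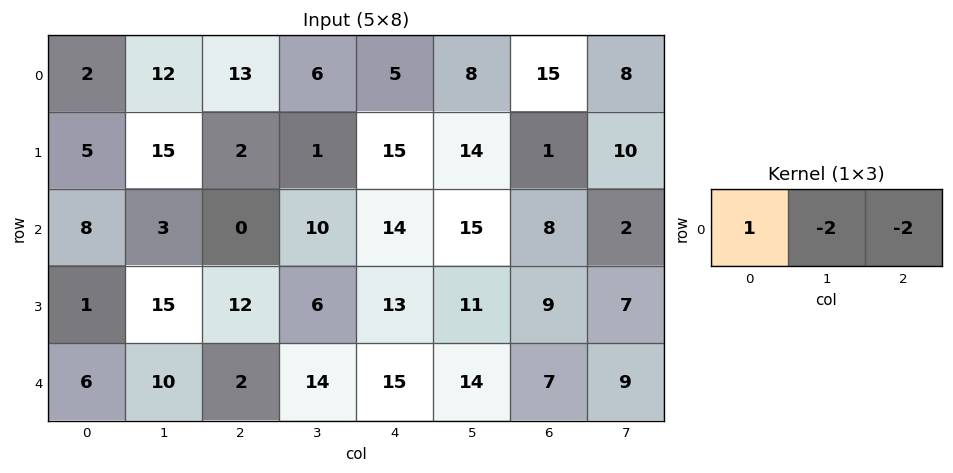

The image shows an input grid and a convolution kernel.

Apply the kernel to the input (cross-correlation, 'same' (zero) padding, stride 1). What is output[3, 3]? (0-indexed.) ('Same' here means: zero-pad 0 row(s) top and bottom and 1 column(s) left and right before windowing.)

The receptive field on the zero-padded input at this output position is [12 6 13]. Elementwise product with the kernel and sum: 12·1 + 6·-2 + 13·-2.

-26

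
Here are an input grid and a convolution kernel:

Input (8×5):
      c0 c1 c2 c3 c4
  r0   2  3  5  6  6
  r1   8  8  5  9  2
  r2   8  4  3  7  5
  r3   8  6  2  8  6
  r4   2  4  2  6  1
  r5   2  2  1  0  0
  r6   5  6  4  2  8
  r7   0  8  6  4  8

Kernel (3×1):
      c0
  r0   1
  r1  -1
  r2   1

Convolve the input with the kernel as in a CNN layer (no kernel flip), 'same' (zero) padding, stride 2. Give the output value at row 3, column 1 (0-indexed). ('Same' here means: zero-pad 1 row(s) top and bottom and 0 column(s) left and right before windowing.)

3

The receptive field on the zero-padded input at this output position is [1 / 4 / 6]. Elementwise product with the kernel and sum: 1·1 + 4·-1 + 6·1.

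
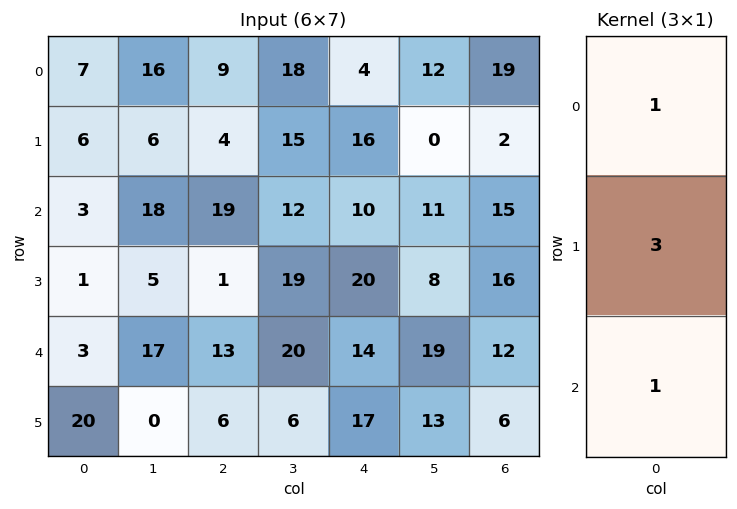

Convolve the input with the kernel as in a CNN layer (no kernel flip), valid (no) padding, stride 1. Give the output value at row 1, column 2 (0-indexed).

62

The receptive field on the input at this output position is [4 / 19 / 1]. Elementwise product with the kernel and sum: 4·1 + 19·3 + 1·1.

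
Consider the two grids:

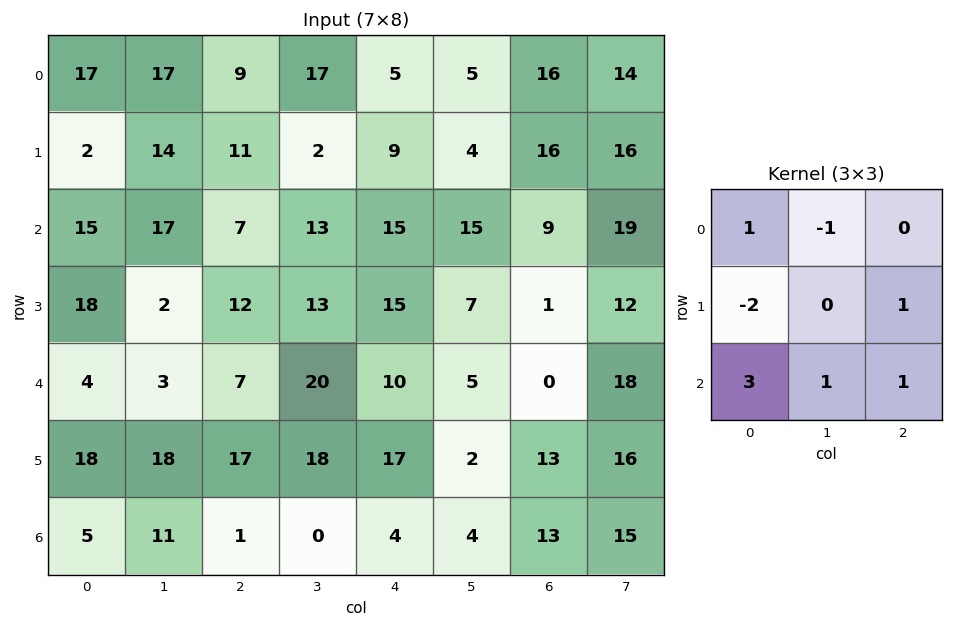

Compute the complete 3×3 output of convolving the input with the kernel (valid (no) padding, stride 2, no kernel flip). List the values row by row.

76 28 67
-4 36 6
9 -23 13

Output[0,0]: The receptive field on the input at this output position is [17 17 9 / 2 14 11 / 15 17 7]. Elementwise product with the kernel and sum: 17·1 + 17·-1 + 2·-2 + 11·1 + 15·3 + 17·1 + 7·1.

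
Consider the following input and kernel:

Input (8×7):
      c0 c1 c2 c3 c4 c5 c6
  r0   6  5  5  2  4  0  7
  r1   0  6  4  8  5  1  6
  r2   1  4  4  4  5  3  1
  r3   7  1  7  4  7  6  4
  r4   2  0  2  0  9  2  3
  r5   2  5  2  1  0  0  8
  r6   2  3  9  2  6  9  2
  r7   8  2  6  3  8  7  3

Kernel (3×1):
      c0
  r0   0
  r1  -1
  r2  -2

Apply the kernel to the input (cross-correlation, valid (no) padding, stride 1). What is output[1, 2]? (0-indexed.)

-18

The receptive field on the input at this output position is [4 / 4 / 7]. Elementwise product with the kernel and sum: 4·-1 + 7·-2.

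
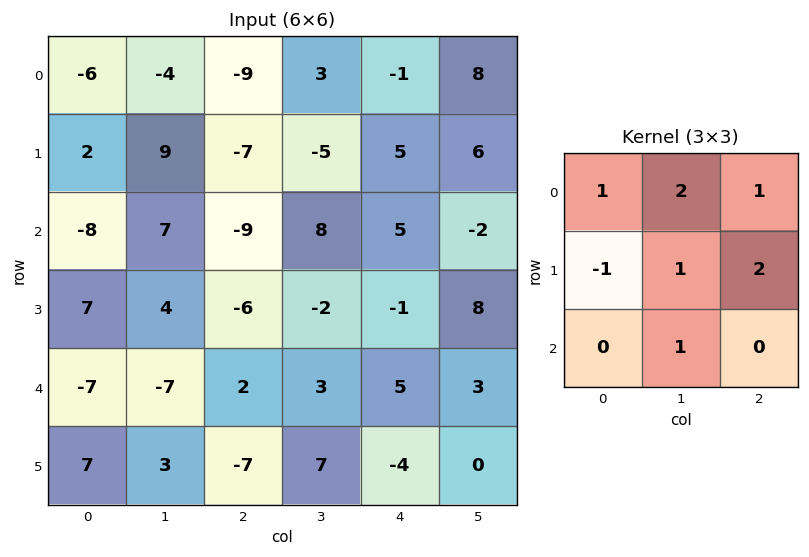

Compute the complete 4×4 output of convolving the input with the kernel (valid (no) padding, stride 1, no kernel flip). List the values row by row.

-23 -54 16 36
14 -16 13 3
-25 -15 17 38
16 -2 7 8

Output[0,0]: The receptive field on the input at this output position is [-6 -4 -9 / 2 9 -7 / -8 7 -9]. Elementwise product with the kernel and sum: -6·1 + -4·2 + -9·1 + 2·-1 + 9·1 + -7·2 + 7·1.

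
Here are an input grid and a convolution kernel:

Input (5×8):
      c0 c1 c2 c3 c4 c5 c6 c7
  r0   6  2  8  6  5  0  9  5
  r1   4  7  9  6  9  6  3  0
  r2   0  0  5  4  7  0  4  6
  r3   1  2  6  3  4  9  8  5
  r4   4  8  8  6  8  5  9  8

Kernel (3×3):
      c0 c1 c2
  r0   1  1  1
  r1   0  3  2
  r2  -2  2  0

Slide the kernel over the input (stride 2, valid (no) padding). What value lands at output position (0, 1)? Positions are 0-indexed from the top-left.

The receptive field on the input at this output position is [8 6 5 / 9 6 9 / 5 4 7]. Elementwise product with the kernel and sum: 8·1 + 6·1 + 5·1 + 6·3 + 9·2 + 5·-2 + 4·2.

53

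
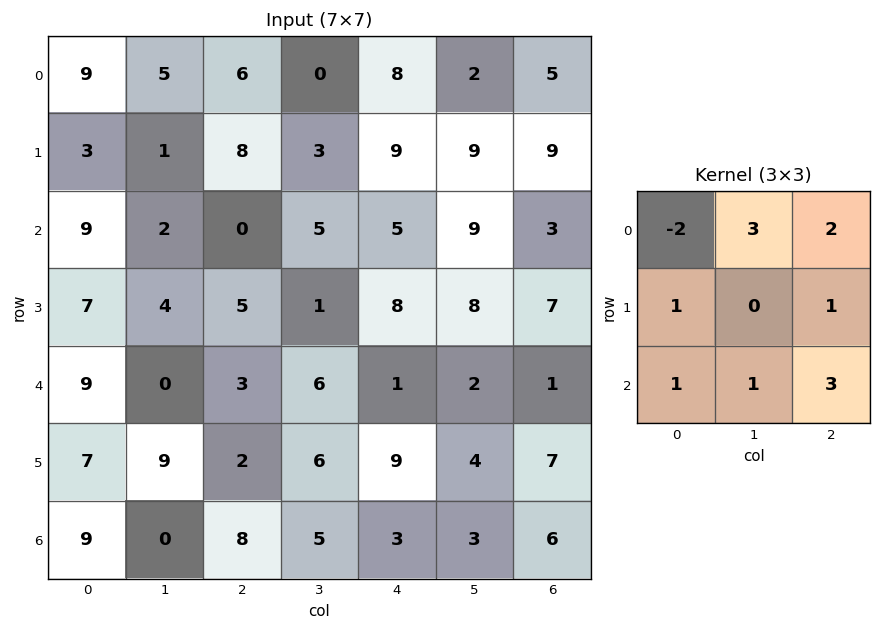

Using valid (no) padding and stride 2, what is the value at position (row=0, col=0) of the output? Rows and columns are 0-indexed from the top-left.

31

The receptive field on the input at this output position is [9 5 6 / 3 1 8 / 9 2 0]. Elementwise product with the kernel and sum: 9·-2 + 5·3 + 6·2 + 3·1 + 8·1 + 9·1 + 2·1 + 0·3.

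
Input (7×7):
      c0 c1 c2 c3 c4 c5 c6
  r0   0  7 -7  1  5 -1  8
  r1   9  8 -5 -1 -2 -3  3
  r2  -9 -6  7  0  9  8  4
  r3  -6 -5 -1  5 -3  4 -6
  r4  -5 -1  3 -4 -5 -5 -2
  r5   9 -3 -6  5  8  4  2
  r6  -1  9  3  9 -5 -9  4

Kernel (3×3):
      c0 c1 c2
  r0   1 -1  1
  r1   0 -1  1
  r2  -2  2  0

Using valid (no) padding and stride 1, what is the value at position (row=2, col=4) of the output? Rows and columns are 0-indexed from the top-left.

-5

The receptive field on the input at this output position is [9 8 4 / -3 4 -6 / -5 -5 -2]. Elementwise product with the kernel and sum: 9·1 + 8·-1 + 4·1 + 4·-1 + -6·1 + -5·-2 + -5·2.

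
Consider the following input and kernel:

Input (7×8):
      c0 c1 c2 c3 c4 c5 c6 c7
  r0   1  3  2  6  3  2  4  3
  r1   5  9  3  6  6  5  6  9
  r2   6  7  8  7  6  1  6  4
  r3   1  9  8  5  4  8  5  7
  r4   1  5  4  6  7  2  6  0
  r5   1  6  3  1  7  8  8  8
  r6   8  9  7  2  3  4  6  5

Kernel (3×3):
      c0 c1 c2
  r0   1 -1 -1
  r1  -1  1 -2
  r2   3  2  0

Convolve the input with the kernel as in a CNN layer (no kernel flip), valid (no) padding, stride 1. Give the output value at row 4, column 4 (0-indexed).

1

The receptive field on the input at this output position is [7 2 6 / 7 8 8 / 3 4 6]. Elementwise product with the kernel and sum: 7·1 + 2·-1 + 6·-1 + 7·-1 + 8·1 + 8·-2 + 3·3 + 4·2.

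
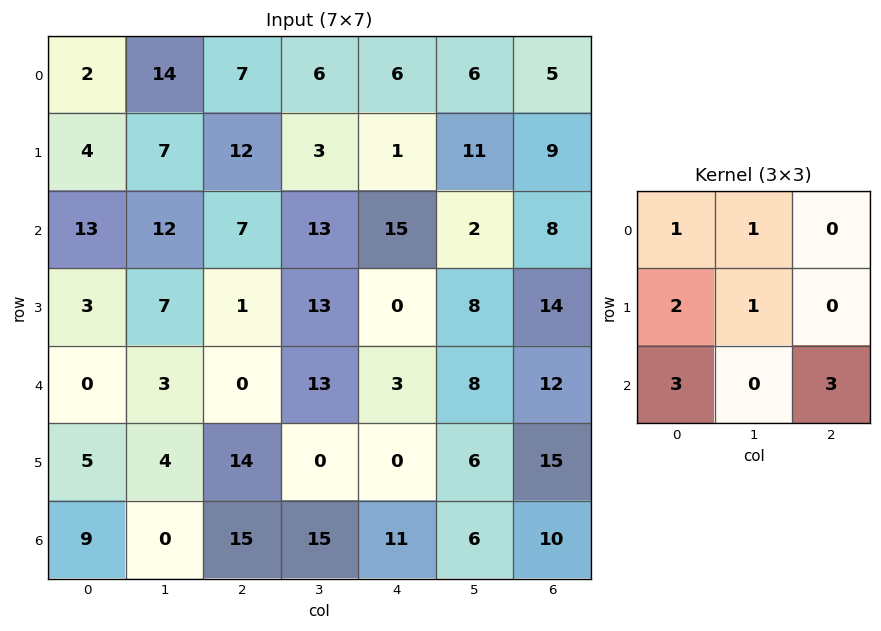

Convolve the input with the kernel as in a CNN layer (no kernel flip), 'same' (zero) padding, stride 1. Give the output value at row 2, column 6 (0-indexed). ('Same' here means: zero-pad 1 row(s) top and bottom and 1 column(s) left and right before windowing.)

The receptive field on the zero-padded input at this output position is [11 9 0 / 2 8 0 / 8 14 0]. Elementwise product with the kernel and sum: 11·1 + 9·1 + 2·2 + 8·1 + 8·3 + 0·3.

56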